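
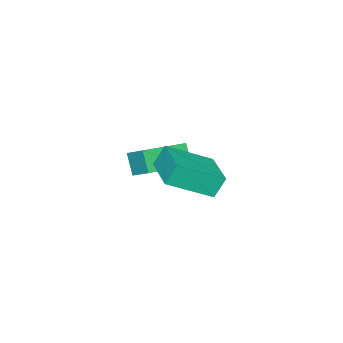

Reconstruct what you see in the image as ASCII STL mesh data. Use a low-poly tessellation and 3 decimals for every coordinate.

solid 
facet normal -0.649 -0.757 -0.075
outer loop
vertex 0.383 0.924 4.454
vertex -0.904 2.117 3.537
vertex 0.763 0.682 3.606
endloop
endfacet
facet normal 0.650 -0.602 0.463
outer loop
vertex 1.964 2.083 3.743
vertex 0.383 0.924 4.454
vertex 0.763 0.682 3.606
endloop
endfacet
facet normal -0.649 -0.757 -0.075
outer loop
vertex 0.763 0.682 3.606
vertex -0.904 2.117 3.537
vertex -0.524 1.875 2.689
endloop
endfacet
facet normal 0.395 -0.252 -0.883
outer loop
vertex -0.524 1.875 2.689
vertex 1.964 2.083 3.743
vertex 0.763 0.682 3.606
endloop
endfacet
facet normal -0.395 0.252 0.883
outer loop
vertex 0.383 0.924 4.454
vertex 0.297 3.518 3.674
vertex -0.904 2.117 3.537
endloop
endfacet
facet normal 0.650 -0.602 0.463
outer loop
vertex 1.584 2.325 4.591
vertex 0.383 0.924 4.454
vertex 1.964 2.083 3.743
endloop
endfacet
facet normal -0.395 0.252 0.883
outer loop
vertex 1.584 2.325 4.591
vertex 0.297 3.518 3.674
vertex 0.383 0.924 4.454
endloop
endfacet
facet normal -0.650 0.602 -0.463
outer loop
vertex -0.904 2.117 3.537
vertex 0.297 3.518 3.674
vertex -0.524 1.875 2.689
endloop
endfacet
facet normal 0.395 -0.252 -0.883
outer loop
vertex 0.677 3.276 2.826
vertex 1.964 2.083 3.743
vertex -0.524 1.875 2.689
endloop
endfacet
facet normal -0.650 0.602 -0.463
outer loop
vertex -0.524 1.875 2.689
vertex 0.297 3.518 3.674
vertex 0.677 3.276 2.826
endloop
endfacet
facet normal 0.649 0.757 0.075
outer loop
vertex 0.677 3.276 2.826
vertex 1.584 2.325 4.591
vertex 1.964 2.083 3.743
endloop
endfacet
facet normal 0.649 0.757 0.075
outer loop
vertex 0.297 3.518 3.674
vertex 1.584 2.325 4.591
vertex 0.677 3.276 2.826
endloop
endfacet
facet normal -0.301 -0.474 0.828
outer loop
vertex -1.766 -1.712 2.122
vertex -3.647 -1.04 1.824
vertex -1.998 -2.633 1.51
endloop
endfacet
facet normal 0.931 -0.333 0.148
outer loop
vertex -1.673 -2.12 0.616
vertex -1.766 -1.712 2.122
vertex -1.998 -2.633 1.51
endloop
endfacet
facet normal -0.301 -0.475 0.827
outer loop
vertex -1.998 -2.633 1.51
vertex -3.647 -1.04 1.824
vertex -3.879 -1.961 1.211
endloop
endfacet
facet normal -0.205 -0.815 -0.542
outer loop
vertex -3.879 -1.961 1.211
vertex -1.673 -2.12 0.616
vertex -1.998 -2.633 1.51
endloop
endfacet
facet normal 0.205 0.815 0.542
outer loop
vertex -1.766 -1.712 2.122
vertex -3.322 -0.527 0.93
vertex -3.647 -1.04 1.824
endloop
endfacet
facet normal 0.931 -0.333 0.148
outer loop
vertex -1.441 -1.199 1.229
vertex -1.766 -1.712 2.122
vertex -1.673 -2.12 0.616
endloop
endfacet
facet normal 0.205 0.815 0.543
outer loop
vertex -1.441 -1.199 1.229
vertex -3.322 -0.527 0.93
vertex -1.766 -1.712 2.122
endloop
endfacet
facet normal -0.931 0.333 -0.148
outer loop
vertex -3.647 -1.04 1.824
vertex -3.322 -0.527 0.93
vertex -3.879 -1.961 1.211
endloop
endfacet
facet normal -0.205 -0.815 -0.543
outer loop
vertex -3.554 -1.448 0.318
vertex -1.673 -2.12 0.616
vertex -3.879 -1.961 1.211
endloop
endfacet
facet normal -0.931 0.333 -0.148
outer loop
vertex -3.879 -1.961 1.211
vertex -3.322 -0.527 0.93
vertex -3.554 -1.448 0.318
endloop
endfacet
facet normal 0.301 0.475 -0.827
outer loop
vertex -3.554 -1.448 0.318
vertex -1.441 -1.199 1.229
vertex -1.673 -2.12 0.616
endloop
endfacet
facet normal 0.301 0.474 -0.827
outer loop
vertex -3.322 -0.527 0.93
vertex -1.441 -1.199 1.229
vertex -3.554 -1.448 0.318
endloop
endfacet

endsolid


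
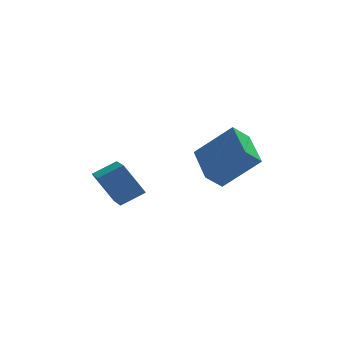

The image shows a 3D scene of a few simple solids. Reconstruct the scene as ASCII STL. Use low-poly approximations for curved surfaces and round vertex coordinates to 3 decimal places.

solid 
facet normal -0.713 0.160 -0.682
outer loop
vertex 0.35 0.065 -2.985
vertex 0.144 1.914 -2.336
vertex 1.071 0.384 -3.664
endloop
endfacet
facet normal 0.105 -0.938 -0.330
outer loop
vertex 2.576 0.046 -2.224
vertex 0.35 0.065 -2.985
vertex 1.071 0.384 -3.664
endloop
endfacet
facet normal -0.713 0.161 -0.683
outer loop
vertex 1.071 0.384 -3.664
vertex 0.144 1.914 -2.336
vertex 0.865 2.233 -3.014
endloop
endfacet
facet normal 0.693 0.307 -0.652
outer loop
vertex 0.865 2.233 -3.014
vertex 2.576 0.046 -2.224
vertex 1.071 0.384 -3.664
endloop
endfacet
facet normal -0.693 -0.306 0.653
outer loop
vertex 0.35 0.065 -2.985
vertex 1.649 1.576 -0.896
vertex 0.144 1.914 -2.336
endloop
endfacet
facet normal 0.105 -0.938 -0.330
outer loop
vertex 1.855 -0.273 -1.546
vertex 0.35 0.065 -2.985
vertex 2.576 0.046 -2.224
endloop
endfacet
facet normal -0.693 -0.307 0.653
outer loop
vertex 1.855 -0.273 -1.546
vertex 1.649 1.576 -0.896
vertex 0.35 0.065 -2.985
endloop
endfacet
facet normal -0.105 0.938 0.330
outer loop
vertex 0.144 1.914 -2.336
vertex 1.649 1.576 -0.896
vertex 0.865 2.233 -3.014
endloop
endfacet
facet normal 0.693 0.306 -0.653
outer loop
vertex 2.37 1.895 -1.575
vertex 2.576 0.046 -2.224
vertex 0.865 2.233 -3.014
endloop
endfacet
facet normal -0.105 0.938 0.330
outer loop
vertex 0.865 2.233 -3.014
vertex 1.649 1.576 -0.896
vertex 2.37 1.895 -1.575
endloop
endfacet
facet normal 0.713 -0.160 0.683
outer loop
vertex 2.37 1.895 -1.575
vertex 1.855 -0.273 -1.546
vertex 2.576 0.046 -2.224
endloop
endfacet
facet normal 0.713 -0.160 0.682
outer loop
vertex 1.649 1.576 -0.896
vertex 1.855 -0.273 -1.546
vertex 2.37 1.895 -1.575
endloop
endfacet
facet normal -0.860 -0.191 -0.473
outer loop
vertex -3.894 -0.526 -2.577
vertex -4.019 1.01 -2.971
vertex -3.067 -0.814 -3.963
endloop
endfacet
facet normal 0.079 -0.966 0.248
outer loop
vertex -2.061 -0.59 -3.409
vertex -3.894 -0.526 -2.577
vertex -3.067 -0.814 -3.963
endloop
endfacet
facet normal -0.860 -0.191 -0.473
outer loop
vertex -3.067 -0.814 -3.963
vertex -4.019 1.01 -2.971
vertex -3.192 0.722 -4.357
endloop
endfacet
facet normal 0.505 -0.176 -0.845
outer loop
vertex -3.192 0.722 -4.357
vertex -2.061 -0.59 -3.409
vertex -3.067 -0.814 -3.963
endloop
endfacet
facet normal -0.505 0.176 0.845
outer loop
vertex -3.894 -0.526 -2.577
vertex -3.013 1.234 -2.417
vertex -4.019 1.01 -2.971
endloop
endfacet
facet normal 0.079 -0.966 0.248
outer loop
vertex -2.888 -0.302 -2.023
vertex -3.894 -0.526 -2.577
vertex -2.061 -0.59 -3.409
endloop
endfacet
facet normal -0.505 0.176 0.845
outer loop
vertex -2.888 -0.302 -2.023
vertex -3.013 1.234 -2.417
vertex -3.894 -0.526 -2.577
endloop
endfacet
facet normal -0.079 0.966 -0.248
outer loop
vertex -4.019 1.01 -2.971
vertex -3.013 1.234 -2.417
vertex -3.192 0.722 -4.357
endloop
endfacet
facet normal 0.505 -0.176 -0.845
outer loop
vertex -2.186 0.946 -3.803
vertex -2.061 -0.59 -3.409
vertex -3.192 0.722 -4.357
endloop
endfacet
facet normal -0.079 0.966 -0.248
outer loop
vertex -3.192 0.722 -4.357
vertex -3.013 1.234 -2.417
vertex -2.186 0.946 -3.803
endloop
endfacet
facet normal 0.860 0.191 0.473
outer loop
vertex -2.186 0.946 -3.803
vertex -2.888 -0.302 -2.023
vertex -2.061 -0.59 -3.409
endloop
endfacet
facet normal 0.860 0.191 0.473
outer loop
vertex -3.013 1.234 -2.417
vertex -2.888 -0.302 -2.023
vertex -2.186 0.946 -3.803
endloop
endfacet

endsolid


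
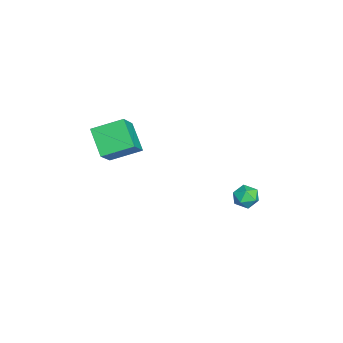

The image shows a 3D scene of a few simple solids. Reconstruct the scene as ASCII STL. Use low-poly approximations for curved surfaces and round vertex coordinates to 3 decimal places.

solid 
facet normal -0.762 0.415 0.498
outer loop
vertex -1.506 3.378 -1.07
vertex -1.332 3.017 -0.503
vertex -1.06 3.647 -0.612
endloop
endfacet
facet normal -0.514 0.858 -0.003
outer loop
vertex -1.506 3.378 -1.07
vertex -1.06 3.647 -0.612
vertex -0.942 3.715 -1.292
endloop
endfacet
facet normal -0.565 0.529 -0.633
outer loop
vertex -1.506 3.378 -1.07
vertex -0.942 3.715 -1.292
vertex -1.141 3.128 -1.605
endloop
endfacet
facet normal -0.845 -0.119 -0.521
outer loop
vertex -1.506 3.378 -1.07
vertex -1.141 3.128 -1.605
vertex -1.381 2.697 -1.117
endloop
endfacet
facet normal -0.966 -0.189 0.176
outer loop
vertex -1.506 3.378 -1.07
vertex -1.381 2.697 -1.117
vertex -1.332 3.017 -0.503
endloop
endfacet
facet normal 0.178 0.976 0.128
outer loop
vertex -0.942 3.715 -1.292
vertex -1.06 3.647 -0.612
vertex -0.419 3.563 -0.863
endloop
endfacet
facet normal -0.223 0.259 0.940
outer loop
vertex -1.06 3.647 -0.612
vertex -1.332 3.017 -0.503
vertex -0.659 3.132 -0.375
endloop
endfacet
facet normal -0.553 -0.720 0.419
outer loop
vertex -1.332 3.017 -0.503
vertex -1.381 2.697 -1.117
vertex -0.858 2.545 -0.688
endloop
endfacet
facet normal -0.358 -0.606 -0.711
outer loop
vertex -1.381 2.697 -1.117
vertex -1.141 3.128 -1.605
vertex -0.74 2.613 -1.368
endloop
endfacet
facet normal 0.094 0.444 -0.891
outer loop
vertex -1.141 3.128 -1.605
vertex -0.942 3.715 -1.292
vertex -0.468 3.243 -1.477
endloop
endfacet
facet normal 0.845 0.119 0.521
outer loop
vertex -0.294 2.882 -0.91
vertex -0.419 3.563 -0.863
vertex -0.659 3.132 -0.375
endloop
endfacet
facet normal 0.565 -0.529 0.633
outer loop
vertex -0.294 2.882 -0.91
vertex -0.659 3.132 -0.375
vertex -0.858 2.545 -0.688
endloop
endfacet
facet normal 0.514 -0.858 0.003
outer loop
vertex -0.294 2.882 -0.91
vertex -0.858 2.545 -0.688
vertex -0.74 2.613 -1.368
endloop
endfacet
facet normal 0.762 -0.415 -0.498
outer loop
vertex -0.294 2.882 -0.91
vertex -0.74 2.613 -1.368
vertex -0.468 3.243 -1.477
endloop
endfacet
facet normal 0.966 0.189 -0.176
outer loop
vertex -0.294 2.882 -0.91
vertex -0.468 3.243 -1.477
vertex -0.419 3.563 -0.863
endloop
endfacet
facet normal 0.358 0.606 0.711
outer loop
vertex -0.659 3.132 -0.375
vertex -0.419 3.563 -0.863
vertex -1.06 3.647 -0.612
endloop
endfacet
facet normal -0.094 -0.444 0.891
outer loop
vertex -0.858 2.545 -0.688
vertex -0.659 3.132 -0.375
vertex -1.332 3.017 -0.503
endloop
endfacet
facet normal -0.178 -0.976 -0.128
outer loop
vertex -0.74 2.613 -1.368
vertex -0.858 2.545 -0.688
vertex -1.381 2.697 -1.117
endloop
endfacet
facet normal 0.223 -0.259 -0.940
outer loop
vertex -0.468 3.243 -1.477
vertex -0.74 2.613 -1.368
vertex -1.141 3.128 -1.605
endloop
endfacet
facet normal 0.553 0.720 -0.419
outer loop
vertex -0.419 3.563 -0.863
vertex -0.468 3.243 -1.477
vertex -0.942 3.715 -1.292
endloop
endfacet
facet normal -0.707 -0.334 0.624
outer loop
vertex 0.658 -3.725 4.729
vertex 0.464 -2.271 5.287
vertex -0.526 -3.43 3.546
endloop
endfacet
facet normal 0.124 -0.926 -0.355
outer loop
vertex 0.576 -2.909 2.573
vertex 0.658 -3.725 4.729
vertex -0.526 -3.43 3.546
endloop
endfacet
facet normal -0.707 -0.334 0.624
outer loop
vertex -0.526 -3.43 3.546
vertex 0.464 -2.271 5.287
vertex -0.72 -1.975 4.104
endloop
endfacet
facet normal -0.697 0.174 -0.696
outer loop
vertex -0.72 -1.975 4.104
vertex 0.576 -2.909 2.573
vertex -0.526 -3.43 3.546
endloop
endfacet
facet normal 0.697 -0.174 0.696
outer loop
vertex 0.658 -3.725 4.729
vertex 1.566 -1.75 4.314
vertex 0.464 -2.271 5.287
endloop
endfacet
facet normal 0.123 -0.927 -0.355
outer loop
vertex 1.76 -3.205 3.756
vertex 0.658 -3.725 4.729
vertex 0.576 -2.909 2.573
endloop
endfacet
facet normal 0.697 -0.174 0.696
outer loop
vertex 1.76 -3.205 3.756
vertex 1.566 -1.75 4.314
vertex 0.658 -3.725 4.729
endloop
endfacet
facet normal -0.124 0.926 0.356
outer loop
vertex 0.464 -2.271 5.287
vertex 1.566 -1.75 4.314
vertex -0.72 -1.975 4.104
endloop
endfacet
facet normal -0.697 0.174 -0.696
outer loop
vertex 0.382 -1.455 3.131
vertex 0.576 -2.909 2.573
vertex -0.72 -1.975 4.104
endloop
endfacet
facet normal -0.124 0.927 0.355
outer loop
vertex -0.72 -1.975 4.104
vertex 1.566 -1.75 4.314
vertex 0.382 -1.455 3.131
endloop
endfacet
facet normal 0.707 0.334 -0.624
outer loop
vertex 0.382 -1.455 3.131
vertex 1.76 -3.205 3.756
vertex 0.576 -2.909 2.573
endloop
endfacet
facet normal 0.707 0.334 -0.624
outer loop
vertex 1.566 -1.75 4.314
vertex 1.76 -3.205 3.756
vertex 0.382 -1.455 3.131
endloop
endfacet

endsolid


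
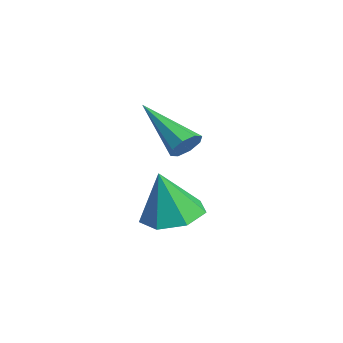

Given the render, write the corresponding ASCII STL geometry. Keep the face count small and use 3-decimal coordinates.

solid 
facet normal -0.054 0.250 -0.967
outer loop
vertex 2.761 -2.483 -2.379
vertex 1.969 -1.784 -2.154
vertex 3.035 -1.611 -2.169
endloop
endfacet
facet normal 0.874 -0.355 0.333
outer loop
vertex 2.761 -2.483 -2.379
vertex 3.035 -1.611 -2.169
vertex 2.071 -2.256 -0.326
endloop
endfacet
facet normal -0.054 0.250 -0.967
outer loop
vertex 3.035 -1.611 -2.169
vertex 1.969 -1.784 -2.154
vertex 2.506 -0.87 -1.948
endloop
endfacet
facet normal 0.757 0.382 0.530
outer loop
vertex 3.035 -1.611 -2.169
vertex 2.506 -0.87 -1.948
vertex 2.071 -2.256 -0.326
endloop
endfacet
facet normal -0.055 0.250 -0.967
outer loop
vertex 2.506 -0.87 -1.948
vertex 1.969 -1.784 -2.154
vertex 1.573 -0.817 -1.881
endloop
endfacet
facet normal 0.090 0.745 0.661
outer loop
vertex 2.506 -0.87 -1.948
vertex 1.573 -0.817 -1.881
vertex 2.071 -2.256 -0.326
endloop
endfacet
facet normal -0.055 0.250 -0.967
outer loop
vertex 1.573 -0.817 -1.881
vertex 1.969 -1.784 -2.154
vertex 0.938 -1.492 -2.02
endloop
endfacet
facet normal -0.627 0.461 0.628
outer loop
vertex 1.573 -0.817 -1.881
vertex 0.938 -1.492 -2.02
vertex 2.071 -2.256 -0.326
endloop
endfacet
facet normal -0.055 0.250 -0.967
outer loop
vertex 0.938 -1.492 -2.02
vertex 1.969 -1.784 -2.154
vertex 1.079 -2.387 -2.259
endloop
endfacet
facet normal -0.853 -0.256 0.455
outer loop
vertex 0.938 -1.492 -2.02
vertex 1.079 -2.387 -2.259
vertex 2.071 -2.256 -0.326
endloop
endfacet
facet normal -0.055 0.250 -0.967
outer loop
vertex 1.079 -2.387 -2.259
vertex 1.969 -1.784 -2.154
vertex 1.89 -2.828 -2.419
endloop
endfacet
facet normal -0.417 -0.867 0.273
outer loop
vertex 1.079 -2.387 -2.259
vertex 1.89 -2.828 -2.419
vertex 2.071 -2.256 -0.326
endloop
endfacet
facet normal -0.054 0.250 -0.967
outer loop
vertex 1.89 -2.828 -2.419
vertex 1.969 -1.784 -2.154
vertex 2.761 -2.483 -2.379
endloop
endfacet
facet normal 0.351 -0.911 0.219
outer loop
vertex 1.89 -2.828 -2.419
vertex 2.761 -2.483 -2.379
vertex 2.071 -2.256 -0.326
endloop
endfacet
facet normal 0.726 0.433 -0.534
outer loop
vertex 3.954 -1.618 1.936
vertex 3.7 -1.806 1.438
vertex 3.656 -1.322 1.771
endloop
endfacet
facet normal 0.010 0.494 0.869
outer loop
vertex 3.954 -1.618 1.936
vertex 3.656 -1.322 1.771
vertex 2.12 -2.754 2.602
endloop
endfacet
facet normal 0.725 0.434 -0.535
outer loop
vertex 3.656 -1.322 1.771
vertex 3.7 -1.806 1.438
vertex 3.383 -1.31 1.411
endloop
endfacet
facet normal -0.498 0.768 0.403
outer loop
vertex 3.656 -1.322 1.771
vertex 3.383 -1.31 1.411
vertex 2.12 -2.754 2.602
endloop
endfacet
facet normal 0.726 0.435 -0.533
outer loop
vertex 3.383 -1.31 1.411
vertex 3.7 -1.806 1.438
vertex 3.297 -1.588 1.067
endloop
endfacet
facet normal -0.818 0.530 -0.224
outer loop
vertex 3.383 -1.31 1.411
vertex 3.297 -1.588 1.067
vertex 2.12 -2.754 2.602
endloop
endfacet
facet normal 0.726 0.433 -0.535
outer loop
vertex 3.297 -1.588 1.067
vertex 3.7 -1.806 1.438
vertex 3.446 -1.995 0.94
endloop
endfacet
facet normal -0.762 -0.078 -0.643
outer loop
vertex 3.297 -1.588 1.067
vertex 3.446 -1.995 0.94
vertex 2.12 -2.754 2.602
endloop
endfacet
facet normal 0.724 0.435 -0.535
outer loop
vertex 3.446 -1.995 0.94
vertex 3.7 -1.806 1.438
vertex 3.745 -2.291 1.104
endloop
endfacet
facet normal -0.362 -0.704 -0.611
outer loop
vertex 3.446 -1.995 0.94
vertex 3.745 -2.291 1.104
vertex 2.12 -2.754 2.602
endloop
endfacet
facet normal 0.725 0.435 -0.534
outer loop
vertex 3.745 -2.291 1.104
vertex 3.7 -1.806 1.438
vertex 4.017 -2.303 1.464
endloop
endfacet
facet normal 0.147 -0.979 -0.143
outer loop
vertex 3.745 -2.291 1.104
vertex 4.017 -2.303 1.464
vertex 2.12 -2.754 2.602
endloop
endfacet
facet normal 0.725 0.434 -0.534
outer loop
vertex 4.017 -2.303 1.464
vertex 3.7 -1.806 1.438
vertex 4.104 -2.025 1.808
endloop
endfacet
facet normal 0.466 -0.742 0.482
outer loop
vertex 4.017 -2.303 1.464
vertex 4.104 -2.025 1.808
vertex 2.12 -2.754 2.602
endloop
endfacet
facet normal 0.725 0.435 -0.534
outer loop
vertex 4.104 -2.025 1.808
vertex 3.7 -1.806 1.438
vertex 3.954 -1.618 1.936
endloop
endfacet
facet normal 0.410 -0.133 0.902
outer loop
vertex 4.104 -2.025 1.808
vertex 3.954 -1.618 1.936
vertex 2.12 -2.754 2.602
endloop
endfacet

endsolid


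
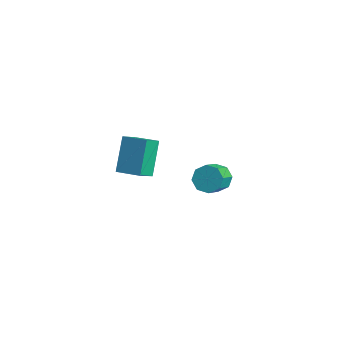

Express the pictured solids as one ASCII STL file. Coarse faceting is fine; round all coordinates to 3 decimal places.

solid 
facet normal -0.964 -0.106 -0.242
outer loop
vertex -3.425 -3.775 0.973
vertex -3.857 -2.616 2.183
vertex -3.331 -2.988 0.253
endloop
endfacet
facet normal 0.250 -0.670 -0.699
outer loop
vertex -2.203 -2.864 0.537
vertex -3.425 -3.775 0.973
vertex -3.331 -2.988 0.253
endloop
endfacet
facet normal -0.964 -0.107 -0.242
outer loop
vertex -3.331 -2.988 0.253
vertex -3.857 -2.616 2.183
vertex -3.763 -1.83 1.463
endloop
endfacet
facet normal 0.088 0.735 -0.672
outer loop
vertex -3.763 -1.83 1.463
vertex -2.203 -2.864 0.537
vertex -3.331 -2.988 0.253
endloop
endfacet
facet normal -0.088 -0.735 0.672
outer loop
vertex -3.425 -3.775 0.973
vertex -2.729 -2.492 2.467
vertex -3.857 -2.616 2.183
endloop
endfacet
facet normal 0.250 -0.670 -0.699
outer loop
vertex -2.297 -3.65 1.257
vertex -3.425 -3.775 0.973
vertex -2.203 -2.864 0.537
endloop
endfacet
facet normal -0.088 -0.735 0.672
outer loop
vertex -2.297 -3.65 1.257
vertex -2.729 -2.492 2.467
vertex -3.425 -3.775 0.973
endloop
endfacet
facet normal -0.250 0.670 0.699
outer loop
vertex -3.857 -2.616 2.183
vertex -2.729 -2.492 2.467
vertex -3.763 -1.83 1.463
endloop
endfacet
facet normal 0.088 0.735 -0.673
outer loop
vertex -2.635 -1.705 1.747
vertex -2.203 -2.864 0.537
vertex -3.763 -1.83 1.463
endloop
endfacet
facet normal -0.250 0.670 0.699
outer loop
vertex -3.763 -1.83 1.463
vertex -2.729 -2.492 2.467
vertex -2.635 -1.705 1.747
endloop
endfacet
facet normal 0.964 0.107 0.242
outer loop
vertex -2.635 -1.705 1.747
vertex -2.297 -3.65 1.257
vertex -2.203 -2.864 0.537
endloop
endfacet
facet normal 0.964 0.107 0.242
outer loop
vertex -2.729 -2.492 2.467
vertex -2.297 -3.65 1.257
vertex -2.635 -1.705 1.747
endloop
endfacet
facet normal -0.137 0.705 -0.696
outer loop
vertex -1.473 2.439 -4.098
vertex -2.105 2.142 -4.275
vertex -1.892 2.646 -3.806
endloop
endfacet
facet normal 0.635 0.601 0.485
outer loop
vertex -1.473 2.439 -4.098
vertex -1.892 2.646 -3.806
vertex -1.244 1.254 -2.929
endloop
endfacet
facet normal 0.635 0.601 0.485
outer loop
vertex -1.244 1.254 -2.929
vertex -1.892 2.646 -3.806
vertex -1.663 1.461 -2.637
endloop
endfacet
facet normal 0.137 -0.705 0.696
outer loop
vertex -1.244 1.254 -2.929
vertex -1.663 1.461 -2.637
vertex -1.875 0.958 -3.105
endloop
endfacet
facet normal -0.136 0.705 -0.696
outer loop
vertex -1.892 2.646 -3.806
vertex -2.105 2.142 -4.275
vertex -2.436 2.558 -3.789
endloop
endfacet
facet normal -0.089 0.691 0.718
outer loop
vertex -1.892 2.646 -3.806
vertex -2.436 2.558 -3.789
vertex -1.663 1.461 -2.637
endloop
endfacet
facet normal -0.089 0.691 0.718
outer loop
vertex -1.663 1.461 -2.637
vertex -2.436 2.558 -3.789
vertex -2.207 1.373 -2.62
endloop
endfacet
facet normal 0.136 -0.705 0.696
outer loop
vertex -1.663 1.461 -2.637
vertex -2.207 1.373 -2.62
vertex -1.875 0.958 -3.105
endloop
endfacet
facet normal -0.137 0.704 -0.696
outer loop
vertex -2.436 2.558 -3.789
vertex -2.105 2.142 -4.275
vertex -2.785 2.226 -4.056
endloop
endfacet
facet normal -0.761 0.375 0.529
outer loop
vertex -2.436 2.558 -3.789
vertex -2.785 2.226 -4.056
vertex -2.207 1.373 -2.62
endloop
endfacet
facet normal -0.761 0.375 0.529
outer loop
vertex -2.207 1.373 -2.62
vertex -2.785 2.226 -4.056
vertex -2.556 1.042 -2.887
endloop
endfacet
facet normal 0.136 -0.705 0.696
outer loop
vertex -2.207 1.373 -2.62
vertex -2.556 1.042 -2.887
vertex -1.875 0.958 -3.105
endloop
endfacet
facet normal -0.137 0.705 -0.696
outer loop
vertex -2.785 2.226 -4.056
vertex -2.105 2.142 -4.275
vertex -2.736 1.846 -4.451
endloop
endfacet
facet normal -0.987 -0.160 0.031
outer loop
vertex -2.785 2.226 -4.056
vertex -2.736 1.846 -4.451
vertex -2.556 1.042 -2.887
endloop
endfacet
facet normal -0.987 -0.160 0.032
outer loop
vertex -2.556 1.042 -2.887
vertex -2.736 1.846 -4.451
vertex -2.507 0.661 -3.282
endloop
endfacet
facet normal 0.136 -0.705 0.696
outer loop
vertex -2.556 1.042 -2.887
vertex -2.507 0.661 -3.282
vertex -1.875 0.958 -3.105
endloop
endfacet
facet normal -0.137 0.705 -0.696
outer loop
vertex -2.736 1.846 -4.451
vertex -2.105 2.142 -4.275
vertex -2.317 1.639 -4.743
endloop
endfacet
facet normal -0.635 -0.601 -0.485
outer loop
vertex -2.736 1.846 -4.451
vertex -2.317 1.639 -4.743
vertex -2.507 0.661 -3.282
endloop
endfacet
facet normal -0.635 -0.601 -0.485
outer loop
vertex -2.507 0.661 -3.282
vertex -2.317 1.639 -4.743
vertex -2.088 0.454 -3.574
endloop
endfacet
facet normal 0.137 -0.705 0.696
outer loop
vertex -2.507 0.661 -3.282
vertex -2.088 0.454 -3.574
vertex -1.875 0.958 -3.105
endloop
endfacet
facet normal -0.136 0.705 -0.696
outer loop
vertex -2.317 1.639 -4.743
vertex -2.105 2.142 -4.275
vertex -1.773 1.727 -4.76
endloop
endfacet
facet normal 0.089 -0.691 -0.718
outer loop
vertex -2.317 1.639 -4.743
vertex -1.773 1.727 -4.76
vertex -2.088 0.454 -3.574
endloop
endfacet
facet normal 0.089 -0.691 -0.718
outer loop
vertex -2.088 0.454 -3.574
vertex -1.773 1.727 -4.76
vertex -1.544 0.542 -3.591
endloop
endfacet
facet normal 0.136 -0.705 0.696
outer loop
vertex -2.088 0.454 -3.574
vertex -1.544 0.542 -3.591
vertex -1.875 0.958 -3.105
endloop
endfacet
facet normal -0.136 0.705 -0.696
outer loop
vertex -1.773 1.727 -4.76
vertex -2.105 2.142 -4.275
vertex -1.424 2.058 -4.493
endloop
endfacet
facet normal 0.761 -0.375 -0.529
outer loop
vertex -1.773 1.727 -4.76
vertex -1.424 2.058 -4.493
vertex -1.544 0.542 -3.591
endloop
endfacet
facet normal 0.761 -0.375 -0.529
outer loop
vertex -1.544 0.542 -3.591
vertex -1.424 2.058 -4.493
vertex -1.195 0.874 -3.324
endloop
endfacet
facet normal 0.137 -0.704 0.696
outer loop
vertex -1.544 0.542 -3.591
vertex -1.195 0.874 -3.324
vertex -1.875 0.958 -3.105
endloop
endfacet
facet normal -0.136 0.705 -0.696
outer loop
vertex -1.424 2.058 -4.493
vertex -2.105 2.142 -4.275
vertex -1.473 2.439 -4.098
endloop
endfacet
facet normal 0.987 0.160 -0.032
outer loop
vertex -1.424 2.058 -4.493
vertex -1.473 2.439 -4.098
vertex -1.195 0.874 -3.324
endloop
endfacet
facet normal 0.987 0.160 -0.031
outer loop
vertex -1.195 0.874 -3.324
vertex -1.473 2.439 -4.098
vertex -1.244 1.254 -2.929
endloop
endfacet
facet normal 0.137 -0.705 0.696
outer loop
vertex -1.195 0.874 -3.324
vertex -1.244 1.254 -2.929
vertex -1.875 0.958 -3.105
endloop
endfacet

endsolid


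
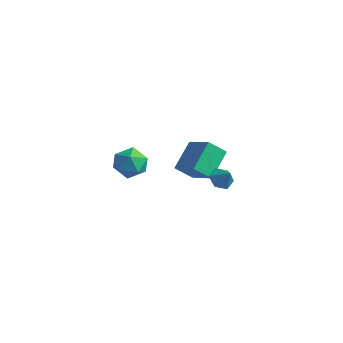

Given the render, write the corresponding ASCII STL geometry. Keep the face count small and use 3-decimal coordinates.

solid 
facet normal -0.505 -0.555 0.661
outer loop
vertex -0.498 2.993 -0.593
vertex -2.184 3.376 -1.558
vertex -0.207 1.343 -1.757
endloop
endfacet
facet normal 0.851 -0.194 0.487
outer loop
vertex 0.484 2.104 -2.662
vertex -0.498 2.993 -0.593
vertex -0.207 1.343 -1.757
endloop
endfacet
facet normal -0.505 -0.556 0.661
outer loop
vertex -0.207 1.343 -1.757
vertex -2.184 3.376 -1.558
vertex -1.893 1.727 -2.722
endloop
endfacet
facet normal 0.143 -0.809 -0.571
outer loop
vertex -1.893 1.727 -2.722
vertex 0.484 2.104 -2.662
vertex -0.207 1.343 -1.757
endloop
endfacet
facet normal -0.143 0.809 0.571
outer loop
vertex -0.498 2.993 -0.593
vertex -1.493 4.137 -2.463
vertex -2.184 3.376 -1.558
endloop
endfacet
facet normal 0.851 -0.194 0.487
outer loop
vertex 0.193 3.753 -1.498
vertex -0.498 2.993 -0.593
vertex 0.484 2.104 -2.662
endloop
endfacet
facet normal -0.142 0.809 0.571
outer loop
vertex 0.193 3.753 -1.498
vertex -1.493 4.137 -2.463
vertex -0.498 2.993 -0.593
endloop
endfacet
facet normal -0.851 0.194 -0.487
outer loop
vertex -2.184 3.376 -1.558
vertex -1.493 4.137 -2.463
vertex -1.893 1.727 -2.722
endloop
endfacet
facet normal 0.143 -0.809 -0.570
outer loop
vertex -1.202 2.487 -3.627
vertex 0.484 2.104 -2.662
vertex -1.893 1.727 -2.722
endloop
endfacet
facet normal -0.851 0.194 -0.487
outer loop
vertex -1.893 1.727 -2.722
vertex -1.493 4.137 -2.463
vertex -1.202 2.487 -3.627
endloop
endfacet
facet normal 0.504 0.556 -0.661
outer loop
vertex -1.202 2.487 -3.627
vertex 0.193 3.753 -1.498
vertex 0.484 2.104 -2.662
endloop
endfacet
facet normal 0.505 0.555 -0.661
outer loop
vertex -1.493 4.137 -2.463
vertex 0.193 3.753 -1.498
vertex -1.202 2.487 -3.627
endloop
endfacet
facet normal -0.646 0.059 -0.761
outer loop
vertex 2.046 1.486 -2.443
vertex 1.481 1.661 -1.95
vertex 1.903 2.222 -2.265
endloop
endfacet
facet normal 0.971 0.214 -0.104
outer loop
vertex 2.046 1.486 -2.443
vertex 1.903 2.222 -2.265
vertex 2.159 1.599 -1.15
endloop
endfacet
facet normal -0.646 0.059 -0.761
outer loop
vertex 1.903 2.222 -2.265
vertex 1.481 1.661 -1.95
vertex 1.338 2.396 -1.772
endloop
endfacet
facet normal 0.523 0.789 0.321
outer loop
vertex 1.903 2.222 -2.265
vertex 1.338 2.396 -1.772
vertex 2.159 1.599 -1.15
endloop
endfacet
facet normal -0.647 0.058 -0.760
outer loop
vertex 1.338 2.396 -1.772
vertex 1.481 1.661 -1.95
vertex 0.916 1.835 -1.456
endloop
endfacet
facet normal -0.101 0.545 0.832
outer loop
vertex 1.338 2.396 -1.772
vertex 0.916 1.835 -1.456
vertex 2.159 1.599 -1.15
endloop
endfacet
facet normal -0.647 0.058 -0.760
outer loop
vertex 0.916 1.835 -1.456
vertex 1.481 1.661 -1.95
vertex 1.059 1.099 -1.634
endloop
endfacet
facet normal -0.279 -0.277 0.920
outer loop
vertex 0.916 1.835 -1.456
vertex 1.059 1.099 -1.634
vertex 2.159 1.599 -1.15
endloop
endfacet
facet normal -0.646 0.057 -0.761
outer loop
vertex 1.059 1.099 -1.634
vertex 1.481 1.661 -1.95
vertex 1.624 0.925 -2.127
endloop
endfacet
facet normal 0.170 -0.852 0.495
outer loop
vertex 1.059 1.099 -1.634
vertex 1.624 0.925 -2.127
vertex 2.159 1.599 -1.15
endloop
endfacet
facet normal -0.646 0.057 -0.761
outer loop
vertex 1.624 0.925 -2.127
vertex 1.481 1.661 -1.95
vertex 2.046 1.486 -2.443
endloop
endfacet
facet normal 0.795 -0.607 -0.016
outer loop
vertex 1.624 0.925 -2.127
vertex 2.046 1.486 -2.443
vertex 2.159 1.599 -1.15
endloop
endfacet
facet normal -0.478 0.798 0.367
outer loop
vertex -0.208 -2.871 1.648
vertex -1.092 -3.45 1.754
vertex -0.393 -3.398 2.551
endloop
endfacet
facet normal 0.216 0.823 0.525
outer loop
vertex -0.208 -2.871 1.648
vertex -0.393 -3.398 2.551
vertex 0.583 -3.388 2.133
endloop
endfacet
facet normal 0.583 0.808 -0.089
outer loop
vertex -0.208 -2.871 1.648
vertex 0.583 -3.388 2.133
vertex 0.487 -3.435 1.076
endloop
endfacet
facet normal 0.113 0.773 -0.625
outer loop
vertex -0.208 -2.871 1.648
vertex 0.487 -3.435 1.076
vertex -0.548 -3.473 0.842
endloop
endfacet
facet normal -0.543 0.766 -0.343
outer loop
vertex -0.208 -2.871 1.648
vertex -0.548 -3.473 0.842
vertex -1.092 -3.45 1.754
endloop
endfacet
facet normal 0.381 0.236 0.894
outer loop
vertex 0.583 -3.388 2.133
vertex -0.393 -3.398 2.551
vertex 0.188 -4.287 2.538
endloop
endfacet
facet normal -0.744 0.194 0.640
outer loop
vertex -0.393 -3.398 2.551
vertex -1.092 -3.45 1.754
vertex -0.847 -4.325 2.304
endloop
endfacet
facet normal -0.848 0.143 -0.510
outer loop
vertex -1.092 -3.45 1.754
vertex -0.548 -3.473 0.842
vertex -0.943 -4.372 1.247
endloop
endfacet
facet normal 0.213 0.153 -0.965
outer loop
vertex -0.548 -3.473 0.842
vertex 0.487 -3.435 1.076
vertex 0.033 -4.362 0.829
endloop
endfacet
facet normal 0.973 0.211 -0.098
outer loop
vertex 0.487 -3.435 1.076
vertex 0.583 -3.388 2.133
vertex 0.732 -4.31 1.626
endloop
endfacet
facet normal -0.113 -0.773 0.625
outer loop
vertex -0.152 -4.889 1.732
vertex 0.188 -4.287 2.538
vertex -0.847 -4.325 2.304
endloop
endfacet
facet normal -0.583 -0.808 0.089
outer loop
vertex -0.152 -4.889 1.732
vertex -0.847 -4.325 2.304
vertex -0.943 -4.372 1.247
endloop
endfacet
facet normal -0.216 -0.823 -0.525
outer loop
vertex -0.152 -4.889 1.732
vertex -0.943 -4.372 1.247
vertex 0.033 -4.362 0.829
endloop
endfacet
facet normal 0.478 -0.798 -0.367
outer loop
vertex -0.152 -4.889 1.732
vertex 0.033 -4.362 0.829
vertex 0.732 -4.31 1.626
endloop
endfacet
facet normal 0.543 -0.766 0.343
outer loop
vertex -0.152 -4.889 1.732
vertex 0.732 -4.31 1.626
vertex 0.188 -4.287 2.538
endloop
endfacet
facet normal -0.213 -0.153 0.965
outer loop
vertex -0.847 -4.325 2.304
vertex 0.188 -4.287 2.538
vertex -0.393 -3.398 2.551
endloop
endfacet
facet normal -0.973 -0.211 0.098
outer loop
vertex -0.943 -4.372 1.247
vertex -0.847 -4.325 2.304
vertex -1.092 -3.45 1.754
endloop
endfacet
facet normal -0.381 -0.236 -0.894
outer loop
vertex 0.033 -4.362 0.829
vertex -0.943 -4.372 1.247
vertex -0.548 -3.473 0.842
endloop
endfacet
facet normal 0.744 -0.194 -0.640
outer loop
vertex 0.732 -4.31 1.626
vertex 0.033 -4.362 0.829
vertex 0.487 -3.435 1.076
endloop
endfacet
facet normal 0.848 -0.143 0.510
outer loop
vertex 0.188 -4.287 2.538
vertex 0.732 -4.31 1.626
vertex 0.583 -3.388 2.133
endloop
endfacet

endsolid


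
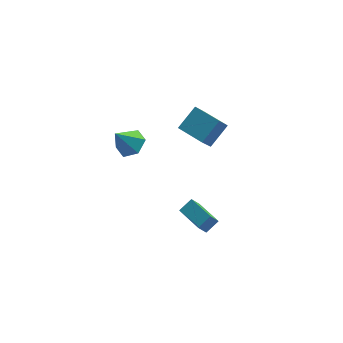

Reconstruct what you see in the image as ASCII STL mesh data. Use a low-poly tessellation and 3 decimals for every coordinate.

solid 
facet normal 0.527 0.208 -0.824
outer loop
vertex -1.955 3.707 -2.84
vertex -2.811 3.911 -3.336
vertex -2.327 4.646 -2.841
endloop
endfacet
facet normal 0.447 0.178 0.877
outer loop
vertex -1.955 3.707 -2.84
vertex -2.327 4.646 -2.841
vertex -3.729 3.549 -1.904
endloop
endfacet
facet normal 0.527 0.208 -0.824
outer loop
vertex -2.327 4.646 -2.841
vertex -2.811 3.911 -3.336
vertex -3.183 4.85 -3.337
endloop
endfacet
facet normal -0.179 0.761 0.623
outer loop
vertex -2.327 4.646 -2.841
vertex -3.183 4.85 -3.337
vertex -3.729 3.549 -1.904
endloop
endfacet
facet normal 0.528 0.208 -0.823
outer loop
vertex -3.183 4.85 -3.337
vertex -2.811 3.911 -3.336
vertex -3.666 4.115 -3.833
endloop
endfacet
facet normal -0.864 0.490 0.116
outer loop
vertex -3.183 4.85 -3.337
vertex -3.666 4.115 -3.833
vertex -3.729 3.549 -1.904
endloop
endfacet
facet normal 0.528 0.208 -0.823
outer loop
vertex -3.666 4.115 -3.833
vertex -2.811 3.911 -3.336
vertex -3.295 3.176 -3.832
endloop
endfacet
facet normal -0.921 -0.364 -0.137
outer loop
vertex -3.666 4.115 -3.833
vertex -3.295 3.176 -3.832
vertex -3.729 3.549 -1.904
endloop
endfacet
facet normal 0.527 0.209 -0.824
outer loop
vertex -3.295 3.176 -3.832
vertex -2.811 3.911 -3.336
vertex -2.439 2.972 -3.336
endloop
endfacet
facet normal -0.294 -0.949 0.117
outer loop
vertex -3.295 3.176 -3.832
vertex -2.439 2.972 -3.336
vertex -3.729 3.549 -1.904
endloop
endfacet
facet normal 0.527 0.209 -0.824
outer loop
vertex -2.439 2.972 -3.336
vertex -2.811 3.911 -3.336
vertex -1.955 3.707 -2.84
endloop
endfacet
facet normal 0.390 -0.678 0.624
outer loop
vertex -2.439 2.972 -3.336
vertex -1.955 3.707 -2.84
vertex -3.729 3.549 -1.904
endloop
endfacet
facet normal -0.475 -0.288 0.832
outer loop
vertex 1.006 -4.15 -1.964
vertex 0.108 -2.625 -1.949
vertex 0.302 -4.56 -2.508
endloop
endfacet
facet normal 0.508 -0.861 -0.008
outer loop
vertex 0.772 -4.275 -3.331
vertex 1.006 -4.15 -1.964
vertex 0.302 -4.56 -2.508
endloop
endfacet
facet normal -0.474 -0.288 0.832
outer loop
vertex 0.302 -4.56 -2.508
vertex 0.108 -2.625 -1.949
vertex -0.597 -3.035 -2.493
endloop
endfacet
facet normal -0.719 -0.418 -0.555
outer loop
vertex -0.597 -3.035 -2.493
vertex 0.772 -4.275 -3.331
vertex 0.302 -4.56 -2.508
endloop
endfacet
facet normal 0.719 0.418 0.555
outer loop
vertex 1.006 -4.15 -1.964
vertex 0.578 -2.34 -2.772
vertex 0.108 -2.625 -1.949
endloop
endfacet
facet normal 0.507 -0.862 -0.008
outer loop
vertex 1.477 -3.865 -2.787
vertex 1.006 -4.15 -1.964
vertex 0.772 -4.275 -3.331
endloop
endfacet
facet normal 0.718 0.418 0.556
outer loop
vertex 1.477 -3.865 -2.787
vertex 0.578 -2.34 -2.772
vertex 1.006 -4.15 -1.964
endloop
endfacet
facet normal -0.508 0.862 0.008
outer loop
vertex 0.108 -2.625 -1.949
vertex 0.578 -2.34 -2.772
vertex -0.597 -3.035 -2.493
endloop
endfacet
facet normal -0.719 -0.418 -0.556
outer loop
vertex -0.126 -2.75 -3.316
vertex 0.772 -4.275 -3.331
vertex -0.597 -3.035 -2.493
endloop
endfacet
facet normal -0.508 0.861 0.008
outer loop
vertex -0.597 -3.035 -2.493
vertex 0.578 -2.34 -2.772
vertex -0.126 -2.75 -3.316
endloop
endfacet
facet normal 0.475 0.288 -0.832
outer loop
vertex -0.126 -2.75 -3.316
vertex 1.477 -3.865 -2.787
vertex 0.772 -4.275 -3.331
endloop
endfacet
facet normal 0.475 0.288 -0.832
outer loop
vertex 0.578 -2.34 -2.772
vertex 1.477 -3.865 -2.787
vertex -0.126 -2.75 -3.316
endloop
endfacet
facet normal -0.700 0.705 0.110
outer loop
vertex -0.154 2.751 -0.851
vertex 0.903 3.641 0.173
vertex 0.423 3.521 -2.116
endloop
endfacet
facet normal -0.614 -0.518 -0.595
outer loop
vertex 1.677 2.259 -2.313
vertex -0.154 2.751 -0.851
vertex 0.423 3.521 -2.116
endloop
endfacet
facet normal -0.700 0.705 0.110
outer loop
vertex 0.423 3.521 -2.116
vertex 0.903 3.641 0.173
vertex 1.48 4.411 -1.093
endloop
endfacet
facet normal 0.363 0.485 -0.796
outer loop
vertex 1.48 4.411 -1.093
vertex 1.677 2.259 -2.313
vertex 0.423 3.521 -2.116
endloop
endfacet
facet normal -0.363 -0.485 0.796
outer loop
vertex -0.154 2.751 -0.851
vertex 2.157 2.379 -0.024
vertex 0.903 3.641 0.173
endloop
endfacet
facet normal -0.614 -0.518 -0.595
outer loop
vertex 1.1 1.489 -1.047
vertex -0.154 2.751 -0.851
vertex 1.677 2.259 -2.313
endloop
endfacet
facet normal -0.363 -0.484 0.796
outer loop
vertex 1.1 1.489 -1.047
vertex 2.157 2.379 -0.024
vertex -0.154 2.751 -0.851
endloop
endfacet
facet normal 0.615 0.518 0.595
outer loop
vertex 0.903 3.641 0.173
vertex 2.157 2.379 -0.024
vertex 1.48 4.411 -1.093
endloop
endfacet
facet normal 0.363 0.484 -0.796
outer loop
vertex 2.734 3.149 -1.289
vertex 1.677 2.259 -2.313
vertex 1.48 4.411 -1.093
endloop
endfacet
facet normal 0.614 0.518 0.595
outer loop
vertex 1.48 4.411 -1.093
vertex 2.157 2.379 -0.024
vertex 2.734 3.149 -1.289
endloop
endfacet
facet normal 0.700 -0.705 -0.110
outer loop
vertex 2.734 3.149 -1.289
vertex 1.1 1.489 -1.047
vertex 1.677 2.259 -2.313
endloop
endfacet
facet normal 0.700 -0.705 -0.110
outer loop
vertex 2.157 2.379 -0.024
vertex 1.1 1.489 -1.047
vertex 2.734 3.149 -1.289
endloop
endfacet

endsolid


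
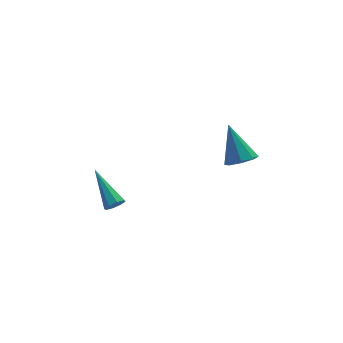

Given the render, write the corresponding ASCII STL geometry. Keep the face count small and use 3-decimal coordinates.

solid 
facet normal 0.113 -0.865 -0.490
outer loop
vertex -3.309 -0.309 -4.093
vertex -3.658 -0.519 -3.803
vertex -3.661 -0.273 -4.238
endloop
endfacet
facet normal 0.339 0.675 -0.656
outer loop
vertex -3.309 -0.309 -4.093
vertex -3.661 -0.273 -4.238
vertex -3.882 1.219 -2.817
endloop
endfacet
facet normal 0.110 -0.865 -0.490
outer loop
vertex -3.661 -0.273 -4.238
vertex -3.658 -0.519 -3.803
vertex -4.012 -0.38 -4.128
endloop
endfacet
facet normal -0.400 0.600 -0.693
outer loop
vertex -3.661 -0.273 -4.238
vertex -4.012 -0.38 -4.128
vertex -3.882 1.219 -2.817
endloop
endfacet
facet normal 0.111 -0.865 -0.490
outer loop
vertex -4.012 -0.38 -4.128
vertex -3.658 -0.519 -3.803
vertex -4.155 -0.569 -3.827
endloop
endfacet
facet normal -0.923 0.287 -0.258
outer loop
vertex -4.012 -0.38 -4.128
vertex -4.155 -0.569 -3.827
vertex -3.882 1.219 -2.817
endloop
endfacet
facet normal 0.111 -0.865 -0.490
outer loop
vertex -4.155 -0.569 -3.827
vertex -3.658 -0.519 -3.803
vertex -4.008 -0.728 -3.513
endloop
endfacet
facet normal -0.918 -0.080 0.389
outer loop
vertex -4.155 -0.569 -3.827
vertex -4.008 -0.728 -3.513
vertex -3.882 1.219 -2.817
endloop
endfacet
facet normal 0.111 -0.865 -0.490
outer loop
vertex -4.008 -0.728 -3.513
vertex -3.658 -0.519 -3.803
vertex -3.655 -0.765 -3.368
endloop
endfacet
facet normal -0.390 -0.288 0.875
outer loop
vertex -4.008 -0.728 -3.513
vertex -3.655 -0.765 -3.368
vertex -3.882 1.219 -2.817
endloop
endfacet
facet normal 0.112 -0.865 -0.490
outer loop
vertex -3.655 -0.765 -3.368
vertex -3.658 -0.519 -3.803
vertex -3.305 -0.658 -3.477
endloop
endfacet
facet normal 0.349 -0.213 0.912
outer loop
vertex -3.655 -0.765 -3.368
vertex -3.305 -0.658 -3.477
vertex -3.882 1.219 -2.817
endloop
endfacet
facet normal 0.112 -0.865 -0.490
outer loop
vertex -3.305 -0.658 -3.477
vertex -3.658 -0.519 -3.803
vertex -3.161 -0.469 -3.778
endloop
endfacet
facet normal 0.872 0.099 0.480
outer loop
vertex -3.305 -0.658 -3.477
vertex -3.161 -0.469 -3.778
vertex -3.882 1.219 -2.817
endloop
endfacet
facet normal 0.112 -0.864 -0.491
outer loop
vertex -3.161 -0.469 -3.778
vertex -3.658 -0.519 -3.803
vertex -3.309 -0.309 -4.093
endloop
endfacet
facet normal 0.868 0.467 -0.170
outer loop
vertex -3.161 -0.469 -3.778
vertex -3.309 -0.309 -4.093
vertex -3.882 1.219 -2.817
endloop
endfacet
facet normal 0.049 -0.625 -0.779
outer loop
vertex 2.986 -0.033 -3.321
vertex 2.287 -0.306 -3.146
vertex 2.554 0.266 -3.588
endloop
endfacet
facet normal 0.620 0.772 -0.138
outer loop
vertex 2.986 -0.033 -3.321
vertex 2.554 0.266 -3.588
vertex 2.193 0.906 -1.634
endloop
endfacet
facet normal 0.049 -0.625 -0.779
outer loop
vertex 2.554 0.266 -3.588
vertex 2.287 -0.306 -3.146
vertex 1.966 0.23 -3.596
endloop
endfacet
facet normal -0.054 0.946 -0.320
outer loop
vertex 2.554 0.266 -3.588
vertex 1.966 0.23 -3.596
vertex 2.193 0.906 -1.634
endloop
endfacet
facet normal 0.048 -0.625 -0.779
outer loop
vertex 1.966 0.23 -3.596
vertex 2.287 -0.306 -3.146
vertex 1.566 -0.12 -3.34
endloop
endfacet
facet normal -0.705 0.691 -0.157
outer loop
vertex 1.966 0.23 -3.596
vertex 1.566 -0.12 -3.34
vertex 2.193 0.906 -1.634
endloop
endfacet
facet normal 0.048 -0.625 -0.779
outer loop
vertex 1.566 -0.12 -3.34
vertex 2.287 -0.306 -3.146
vertex 1.589 -0.578 -2.971
endloop
endfacet
facet normal -0.954 0.158 0.256
outer loop
vertex 1.566 -0.12 -3.34
vertex 1.589 -0.578 -2.971
vertex 2.193 0.906 -1.634
endloop
endfacet
facet normal 0.048 -0.625 -0.779
outer loop
vertex 1.589 -0.578 -2.971
vertex 2.287 -0.306 -3.146
vertex 2.021 -0.878 -2.704
endloop
endfacet
facet normal -0.654 -0.342 0.675
outer loop
vertex 1.589 -0.578 -2.971
vertex 2.021 -0.878 -2.704
vertex 2.193 0.906 -1.634
endloop
endfacet
facet normal 0.049 -0.625 -0.779
outer loop
vertex 2.021 -0.878 -2.704
vertex 2.287 -0.306 -3.146
vertex 2.609 -0.842 -2.696
endloop
endfacet
facet normal 0.020 -0.516 0.857
outer loop
vertex 2.021 -0.878 -2.704
vertex 2.609 -0.842 -2.696
vertex 2.193 0.906 -1.634
endloop
endfacet
facet normal 0.048 -0.625 -0.779
outer loop
vertex 2.609 -0.842 -2.696
vertex 2.287 -0.306 -3.146
vertex 3.009 -0.492 -2.952
endloop
endfacet
facet normal 0.672 -0.261 0.693
outer loop
vertex 2.609 -0.842 -2.696
vertex 3.009 -0.492 -2.952
vertex 2.193 0.906 -1.634
endloop
endfacet
facet normal 0.049 -0.624 -0.780
outer loop
vertex 3.009 -0.492 -2.952
vertex 2.287 -0.306 -3.146
vertex 2.986 -0.033 -3.321
endloop
endfacet
facet normal 0.920 0.272 0.281
outer loop
vertex 3.009 -0.492 -2.952
vertex 2.986 -0.033 -3.321
vertex 2.193 0.906 -1.634
endloop
endfacet

endsolid


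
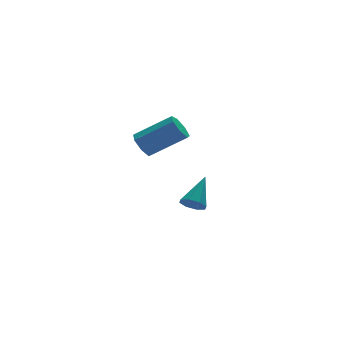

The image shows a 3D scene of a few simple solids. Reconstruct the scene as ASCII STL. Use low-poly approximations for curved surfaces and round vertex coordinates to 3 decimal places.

solid 
facet normal -0.567 -0.500 -0.654
outer loop
vertex 0.98 0.58 -4.93
vertex 0.619 0.258 -4.371
vertex 0.527 0.878 -4.765
endloop
endfacet
facet normal 0.368 0.811 -0.455
outer loop
vertex 0.98 0.58 -4.93
vertex 0.527 0.878 -4.765
vertex 1.781 1.282 -3.029
endloop
endfacet
facet normal -0.567 -0.500 -0.655
outer loop
vertex 0.527 0.878 -4.765
vertex 0.619 0.258 -4.371
vertex 0.128 0.812 -4.369
endloop
endfacet
facet normal -0.224 0.972 -0.064
outer loop
vertex 0.527 0.878 -4.765
vertex 0.128 0.812 -4.369
vertex 1.781 1.282 -3.029
endloop
endfacet
facet normal -0.566 -0.500 -0.655
outer loop
vertex 0.128 0.812 -4.369
vertex 0.619 0.258 -4.371
vertex 0.016 0.421 -3.974
endloop
endfacet
facet normal -0.579 0.655 0.485
outer loop
vertex 0.128 0.812 -4.369
vertex 0.016 0.421 -3.974
vertex 1.781 1.282 -3.029
endloop
endfacet
facet normal -0.567 -0.499 -0.655
outer loop
vertex 0.016 0.421 -3.974
vertex 0.619 0.258 -4.371
vertex 0.257 -0.065 -3.812
endloop
endfacet
facet normal -0.489 0.048 0.871
outer loop
vertex 0.016 0.421 -3.974
vertex 0.257 -0.065 -3.812
vertex 1.781 1.282 -3.029
endloop
endfacet
facet normal -0.566 -0.500 -0.655
outer loop
vertex 0.257 -0.065 -3.812
vertex 0.619 0.258 -4.371
vertex 0.71 -0.362 -3.977
endloop
endfacet
facet normal -0.008 -0.495 0.869
outer loop
vertex 0.257 -0.065 -3.812
vertex 0.71 -0.362 -3.977
vertex 1.781 1.282 -3.029
endloop
endfacet
facet normal -0.566 -0.500 -0.655
outer loop
vertex 0.71 -0.362 -3.977
vertex 0.619 0.258 -4.371
vertex 1.11 -0.296 -4.373
endloop
endfacet
facet normal 0.583 -0.656 0.479
outer loop
vertex 0.71 -0.362 -3.977
vertex 1.11 -0.296 -4.373
vertex 1.781 1.282 -3.029
endloop
endfacet
facet normal -0.567 -0.501 -0.654
outer loop
vertex 1.11 -0.296 -4.373
vertex 0.619 0.258 -4.371
vertex 1.221 0.094 -4.768
endloop
endfacet
facet normal 0.938 -0.339 -0.071
outer loop
vertex 1.11 -0.296 -4.373
vertex 1.221 0.094 -4.768
vertex 1.781 1.282 -3.029
endloop
endfacet
facet normal -0.568 -0.500 -0.654
outer loop
vertex 1.221 0.094 -4.768
vertex 0.619 0.258 -4.371
vertex 0.98 0.58 -4.93
endloop
endfacet
facet normal 0.848 0.268 -0.457
outer loop
vertex 1.221 0.094 -4.768
vertex 0.98 0.58 -4.93
vertex 1.781 1.282 -3.029
endloop
endfacet
facet normal -0.762 0.335 -0.555
outer loop
vertex -2.772 -2.392 0.761
vertex -3.213 -2.333 1.402
vertex -2.745 -1.797 1.083
endloop
endfacet
facet normal 0.648 0.340 -0.682
outer loop
vertex -2.772 -2.392 0.761
vertex -2.745 -1.797 1.083
vertex -1.105 -3.126 1.978
endloop
endfacet
facet normal 0.648 0.340 -0.682
outer loop
vertex -1.105 -3.126 1.978
vertex -2.745 -1.797 1.083
vertex -1.078 -2.531 2.3
endloop
endfacet
facet normal 0.760 -0.335 0.556
outer loop
vertex -1.105 -3.126 1.978
vertex -1.078 -2.531 2.3
vertex -1.547 -3.067 2.618
endloop
endfacet
facet normal -0.761 0.334 -0.556
outer loop
vertex -2.745 -1.797 1.083
vertex -3.213 -2.333 1.402
vertex -3.071 -1.606 1.644
endloop
endfacet
facet normal 0.435 0.899 -0.053
outer loop
vertex -2.745 -1.797 1.083
vertex -3.071 -1.606 1.644
vertex -1.078 -2.531 2.3
endloop
endfacet
facet normal 0.435 0.899 -0.055
outer loop
vertex -1.078 -2.531 2.3
vertex -3.071 -1.606 1.644
vertex -1.404 -2.339 2.861
endloop
endfacet
facet normal 0.760 -0.335 0.556
outer loop
vertex -1.078 -2.531 2.3
vertex -1.404 -2.339 2.861
vertex -1.547 -3.067 2.618
endloop
endfacet
facet normal -0.761 0.334 -0.556
outer loop
vertex -3.071 -1.606 1.644
vertex -3.213 -2.333 1.402
vertex -3.504 -1.962 2.023
endloop
endfacet
facet normal -0.105 0.782 0.615
outer loop
vertex -3.071 -1.606 1.644
vertex -3.504 -1.962 2.023
vertex -1.404 -2.339 2.861
endloop
endfacet
facet normal -0.105 0.782 0.615
outer loop
vertex -1.404 -2.339 2.861
vertex -3.504 -1.962 2.023
vertex -1.837 -2.695 3.24
endloop
endfacet
facet normal 0.761 -0.335 0.555
outer loop
vertex -1.404 -2.339 2.861
vertex -1.837 -2.695 3.24
vertex -1.547 -3.067 2.618
endloop
endfacet
facet normal -0.761 0.334 -0.556
outer loop
vertex -3.504 -1.962 2.023
vertex -3.213 -2.333 1.402
vertex -3.718 -2.598 1.934
endloop
endfacet
facet normal -0.566 0.076 0.821
outer loop
vertex -3.504 -1.962 2.023
vertex -3.718 -2.598 1.934
vertex -1.837 -2.695 3.24
endloop
endfacet
facet normal -0.566 0.076 0.821
outer loop
vertex -1.837 -2.695 3.24
vertex -3.718 -2.598 1.934
vertex -2.052 -3.331 3.151
endloop
endfacet
facet normal 0.761 -0.335 0.555
outer loop
vertex -1.837 -2.695 3.24
vertex -2.052 -3.331 3.151
vertex -1.547 -3.067 2.618
endloop
endfacet
facet normal -0.761 0.335 -0.555
outer loop
vertex -3.718 -2.598 1.934
vertex -3.213 -2.333 1.402
vertex -3.553 -3.035 1.444
endloop
endfacet
facet normal -0.601 -0.686 0.410
outer loop
vertex -3.718 -2.598 1.934
vertex -3.553 -3.035 1.444
vertex -2.052 -3.331 3.151
endloop
endfacet
facet normal -0.601 -0.687 0.409
outer loop
vertex -2.052 -3.331 3.151
vertex -3.553 -3.035 1.444
vertex -1.886 -3.768 2.661
endloop
endfacet
facet normal 0.761 -0.334 0.556
outer loop
vertex -2.052 -3.331 3.151
vertex -1.886 -3.768 2.661
vertex -1.547 -3.067 2.618
endloop
endfacet
facet normal -0.761 0.335 -0.556
outer loop
vertex -3.553 -3.035 1.444
vertex -3.213 -2.333 1.402
vertex -3.131 -2.943 0.922
endloop
endfacet
facet normal -0.182 -0.932 -0.312
outer loop
vertex -3.553 -3.035 1.444
vertex -3.131 -2.943 0.922
vertex -1.886 -3.768 2.661
endloop
endfacet
facet normal -0.183 -0.932 -0.312
outer loop
vertex -1.886 -3.768 2.661
vertex -3.131 -2.943 0.922
vertex -1.465 -3.676 2.139
endloop
endfacet
facet normal 0.762 -0.334 0.555
outer loop
vertex -1.886 -3.768 2.661
vertex -1.465 -3.676 2.139
vertex -1.547 -3.067 2.618
endloop
endfacet
facet normal -0.762 0.334 -0.555
outer loop
vertex -3.131 -2.943 0.922
vertex -3.213 -2.333 1.402
vertex -2.772 -2.392 0.761
endloop
endfacet
facet normal 0.373 -0.476 -0.797
outer loop
vertex -3.131 -2.943 0.922
vertex -2.772 -2.392 0.761
vertex -1.465 -3.676 2.139
endloop
endfacet
facet normal 0.372 -0.477 -0.797
outer loop
vertex -1.465 -3.676 2.139
vertex -2.772 -2.392 0.761
vertex -1.105 -3.126 1.978
endloop
endfacet
facet normal 0.761 -0.335 0.556
outer loop
vertex -1.465 -3.676 2.139
vertex -1.105 -3.126 1.978
vertex -1.547 -3.067 2.618
endloop
endfacet

endsolid


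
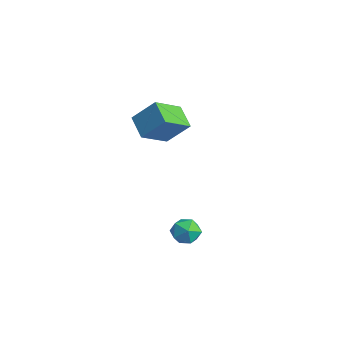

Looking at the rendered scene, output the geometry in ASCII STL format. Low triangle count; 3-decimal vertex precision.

solid 
facet normal 0.152 0.864 0.480
outer loop
vertex 3.649 2.422 -2.129
vertex 3.979 1.942 -1.37
vertex 4.582 2.219 -2.06
endloop
endfacet
facet normal 0.223 0.949 -0.224
outer loop
vertex 3.649 2.422 -2.129
vertex 4.582 2.219 -2.06
vertex 4.133 2.126 -2.899
endloop
endfacet
facet normal -0.389 0.751 -0.533
outer loop
vertex 3.649 2.422 -2.129
vertex 4.133 2.126 -2.899
vertex 3.253 1.791 -2.729
endloop
endfacet
facet normal -0.839 0.544 -0.019
outer loop
vertex 3.649 2.422 -2.129
vertex 3.253 1.791 -2.729
vertex 3.158 1.678 -1.784
endloop
endfacet
facet normal -0.504 0.614 0.607
outer loop
vertex 3.649 2.422 -2.129
vertex 3.158 1.678 -1.784
vertex 3.979 1.942 -1.37
endloop
endfacet
facet normal 0.736 0.506 -0.450
outer loop
vertex 4.133 2.126 -2.899
vertex 4.582 2.219 -2.06
vertex 4.762 1.462 -2.616
endloop
endfacet
facet normal 0.621 0.370 0.691
outer loop
vertex 4.582 2.219 -2.06
vertex 3.979 1.942 -1.37
vertex 4.667 1.349 -1.671
endloop
endfacet
facet normal -0.441 -0.035 0.897
outer loop
vertex 3.979 1.942 -1.37
vertex 3.158 1.678 -1.784
vertex 3.787 1.014 -1.501
endloop
endfacet
facet normal -0.982 -0.148 -0.116
outer loop
vertex 3.158 1.678 -1.784
vertex 3.253 1.791 -2.729
vertex 3.338 0.921 -2.34
endloop
endfacet
facet normal -0.254 0.187 -0.949
outer loop
vertex 3.253 1.791 -2.729
vertex 4.133 2.126 -2.899
vertex 3.941 1.198 -3.03
endloop
endfacet
facet normal 0.839 -0.544 0.019
outer loop
vertex 4.271 0.718 -2.271
vertex 4.762 1.462 -2.616
vertex 4.667 1.349 -1.671
endloop
endfacet
facet normal 0.389 -0.751 0.533
outer loop
vertex 4.271 0.718 -2.271
vertex 4.667 1.349 -1.671
vertex 3.787 1.014 -1.501
endloop
endfacet
facet normal -0.223 -0.949 0.224
outer loop
vertex 4.271 0.718 -2.271
vertex 3.787 1.014 -1.501
vertex 3.338 0.921 -2.34
endloop
endfacet
facet normal -0.152 -0.864 -0.480
outer loop
vertex 4.271 0.718 -2.271
vertex 3.338 0.921 -2.34
vertex 3.941 1.198 -3.03
endloop
endfacet
facet normal 0.504 -0.614 -0.607
outer loop
vertex 4.271 0.718 -2.271
vertex 3.941 1.198 -3.03
vertex 4.762 1.462 -2.616
endloop
endfacet
facet normal 0.982 0.148 0.116
outer loop
vertex 4.667 1.349 -1.671
vertex 4.762 1.462 -2.616
vertex 4.582 2.219 -2.06
endloop
endfacet
facet normal 0.254 -0.187 0.949
outer loop
vertex 3.787 1.014 -1.501
vertex 4.667 1.349 -1.671
vertex 3.979 1.942 -1.37
endloop
endfacet
facet normal -0.736 -0.506 0.450
outer loop
vertex 3.338 0.921 -2.34
vertex 3.787 1.014 -1.501
vertex 3.158 1.678 -1.784
endloop
endfacet
facet normal -0.621 -0.370 -0.691
outer loop
vertex 3.941 1.198 -3.03
vertex 3.338 0.921 -2.34
vertex 3.253 1.791 -2.729
endloop
endfacet
facet normal 0.441 0.035 -0.897
outer loop
vertex 4.762 1.462 -2.616
vertex 3.941 1.198 -3.03
vertex 4.133 2.126 -2.899
endloop
endfacet
facet normal -0.881 0.053 0.469
outer loop
vertex -3.108 3.152 3.617
vertex -3.587 4.958 2.513
vertex -3.927 2.07 2.202
endloop
endfacet
facet normal 0.221 -0.832 0.509
outer loop
vertex -2.473 1.982 1.427
vertex -3.108 3.152 3.617
vertex -3.927 2.07 2.202
endloop
endfacet
facet normal -0.881 0.053 0.470
outer loop
vertex -3.927 2.07 2.202
vertex -3.587 4.958 2.513
vertex -4.406 3.875 1.099
endloop
endfacet
facet normal -0.418 -0.552 -0.722
outer loop
vertex -4.406 3.875 1.099
vertex -2.473 1.982 1.427
vertex -3.927 2.07 2.202
endloop
endfacet
facet normal 0.418 0.552 0.722
outer loop
vertex -3.108 3.152 3.617
vertex -2.133 4.87 1.738
vertex -3.587 4.958 2.513
endloop
endfacet
facet normal 0.222 -0.832 0.509
outer loop
vertex -1.654 3.065 2.841
vertex -3.108 3.152 3.617
vertex -2.473 1.982 1.427
endloop
endfacet
facet normal 0.418 0.552 0.722
outer loop
vertex -1.654 3.065 2.841
vertex -2.133 4.87 1.738
vertex -3.108 3.152 3.617
endloop
endfacet
facet normal -0.221 0.832 -0.509
outer loop
vertex -3.587 4.958 2.513
vertex -2.133 4.87 1.738
vertex -4.406 3.875 1.099
endloop
endfacet
facet normal -0.418 -0.552 -0.722
outer loop
vertex -2.952 3.788 0.323
vertex -2.473 1.982 1.427
vertex -4.406 3.875 1.099
endloop
endfacet
facet normal -0.221 0.832 -0.508
outer loop
vertex -4.406 3.875 1.099
vertex -2.133 4.87 1.738
vertex -2.952 3.788 0.323
endloop
endfacet
facet normal 0.881 -0.053 -0.470
outer loop
vertex -2.952 3.788 0.323
vertex -1.654 3.065 2.841
vertex -2.473 1.982 1.427
endloop
endfacet
facet normal 0.881 -0.053 -0.470
outer loop
vertex -2.133 4.87 1.738
vertex -1.654 3.065 2.841
vertex -2.952 3.788 0.323
endloop
endfacet

endsolid


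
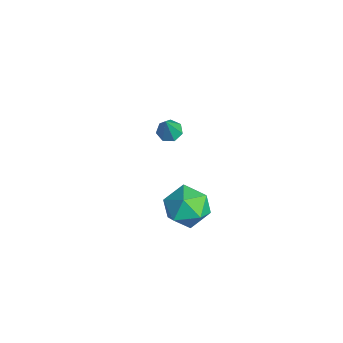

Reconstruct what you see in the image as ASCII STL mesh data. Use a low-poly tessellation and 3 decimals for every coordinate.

solid 
facet normal -0.276 -0.439 0.855
outer loop
vertex 0.744 -1.258 -1.92
vertex 1.047 -2.239 -2.326
vertex 1.776 -1.621 -1.773
endloop
endfacet
facet normal -0.057 0.231 0.971
outer loop
vertex 0.744 -1.258 -1.92
vertex 1.776 -1.621 -1.773
vertex 1.595 -0.564 -2.035
endloop
endfacet
facet normal -0.465 0.667 0.582
outer loop
vertex 0.744 -1.258 -1.92
vertex 1.595 -0.564 -2.035
vertex 0.754 -0.528 -2.749
endloop
endfacet
facet normal -0.937 0.267 0.224
outer loop
vertex 0.744 -1.258 -1.92
vertex 0.754 -0.528 -2.749
vertex 0.416 -1.564 -2.929
endloop
endfacet
facet normal -0.820 -0.416 0.393
outer loop
vertex 0.744 -1.258 -1.92
vertex 0.416 -1.564 -2.929
vertex 1.047 -2.239 -2.326
endloop
endfacet
facet normal 0.614 0.287 0.735
outer loop
vertex 1.595 -0.564 -2.035
vertex 1.776 -1.621 -1.773
vertex 2.424 -1.116 -2.511
endloop
endfacet
facet normal 0.259 -0.796 0.548
outer loop
vertex 1.776 -1.621 -1.773
vertex 1.047 -2.239 -2.326
vertex 2.086 -2.152 -2.691
endloop
endfacet
facet normal -0.620 -0.759 -0.200
outer loop
vertex 1.047 -2.239 -2.326
vertex 0.416 -1.564 -2.929
vertex 1.245 -2.116 -3.405
endloop
endfacet
facet normal -0.810 0.346 -0.474
outer loop
vertex 0.416 -1.564 -2.929
vertex 0.754 -0.528 -2.749
vertex 1.064 -1.059 -3.667
endloop
endfacet
facet normal -0.046 0.993 0.105
outer loop
vertex 0.754 -0.528 -2.749
vertex 1.595 -0.564 -2.035
vertex 1.793 -0.441 -3.114
endloop
endfacet
facet normal 0.937 -0.267 -0.224
outer loop
vertex 2.096 -1.422 -3.52
vertex 2.424 -1.116 -2.511
vertex 2.086 -2.152 -2.691
endloop
endfacet
facet normal 0.465 -0.667 -0.582
outer loop
vertex 2.096 -1.422 -3.52
vertex 2.086 -2.152 -2.691
vertex 1.245 -2.116 -3.405
endloop
endfacet
facet normal 0.057 -0.231 -0.971
outer loop
vertex 2.096 -1.422 -3.52
vertex 1.245 -2.116 -3.405
vertex 1.064 -1.059 -3.667
endloop
endfacet
facet normal 0.276 0.439 -0.855
outer loop
vertex 2.096 -1.422 -3.52
vertex 1.064 -1.059 -3.667
vertex 1.793 -0.441 -3.114
endloop
endfacet
facet normal 0.820 0.416 -0.393
outer loop
vertex 2.096 -1.422 -3.52
vertex 1.793 -0.441 -3.114
vertex 2.424 -1.116 -2.511
endloop
endfacet
facet normal 0.810 -0.346 0.474
outer loop
vertex 2.086 -2.152 -2.691
vertex 2.424 -1.116 -2.511
vertex 1.776 -1.621 -1.773
endloop
endfacet
facet normal 0.046 -0.993 -0.105
outer loop
vertex 1.245 -2.116 -3.405
vertex 2.086 -2.152 -2.691
vertex 1.047 -2.239 -2.326
endloop
endfacet
facet normal -0.614 -0.287 -0.735
outer loop
vertex 1.064 -1.059 -3.667
vertex 1.245 -2.116 -3.405
vertex 0.416 -1.564 -2.929
endloop
endfacet
facet normal -0.259 0.796 -0.548
outer loop
vertex 1.793 -0.441 -3.114
vertex 1.064 -1.059 -3.667
vertex 0.754 -0.528 -2.749
endloop
endfacet
facet normal 0.620 0.759 0.200
outer loop
vertex 2.424 -1.116 -2.511
vertex 1.793 -0.441 -3.114
vertex 1.595 -0.564 -2.035
endloop
endfacet
facet normal -0.339 0.244 -0.908
outer loop
vertex -3.542 -0.177 -3.64
vertex -4.106 -0.213 -3.439
vertex -3.742 0.263 -3.447
endloop
endfacet
facet normal 0.923 0.360 0.136
outer loop
vertex -3.542 -0.177 -3.64
vertex -3.742 0.263 -3.447
vertex -3.614 -0.567 -2.121
endloop
endfacet
facet normal -0.339 0.244 -0.908
outer loop
vertex -3.742 0.263 -3.447
vertex -4.106 -0.213 -3.439
vertex -4.216 0.345 -3.248
endloop
endfacet
facet normal 0.340 0.812 0.475
outer loop
vertex -3.742 0.263 -3.447
vertex -4.216 0.345 -3.248
vertex -3.614 -0.567 -2.121
endloop
endfacet
facet normal -0.341 0.244 -0.908
outer loop
vertex -4.216 0.345 -3.248
vertex -4.106 -0.213 -3.439
vertex -4.607 0.006 -3.192
endloop
endfacet
facet normal -0.411 0.589 0.696
outer loop
vertex -4.216 0.345 -3.248
vertex -4.607 0.006 -3.192
vertex -3.614 -0.567 -2.121
endloop
endfacet
facet normal -0.341 0.244 -0.908
outer loop
vertex -4.607 0.006 -3.192
vertex -4.106 -0.213 -3.439
vertex -4.622 -0.498 -3.322
endloop
endfacet
facet normal -0.762 -0.140 0.632
outer loop
vertex -4.607 0.006 -3.192
vertex -4.622 -0.498 -3.322
vertex -3.614 -0.567 -2.121
endloop
endfacet
facet normal -0.340 0.244 -0.908
outer loop
vertex -4.622 -0.498 -3.322
vertex -4.106 -0.213 -3.439
vertex -4.248 -0.788 -3.54
endloop
endfacet
facet normal -0.450 -0.829 0.330
outer loop
vertex -4.622 -0.498 -3.322
vertex -4.248 -0.788 -3.54
vertex -3.614 -0.567 -2.121
endloop
endfacet
facet normal -0.339 0.243 -0.909
outer loop
vertex -4.248 -0.788 -3.54
vertex -4.106 -0.213 -3.439
vertex -3.767 -0.645 -3.681
endloop
endfacet
facet normal 0.290 -0.957 0.019
outer loop
vertex -4.248 -0.788 -3.54
vertex -3.767 -0.645 -3.681
vertex -3.614 -0.567 -2.121
endloop
endfacet
facet normal -0.339 0.243 -0.909
outer loop
vertex -3.767 -0.645 -3.681
vertex -4.106 -0.213 -3.439
vertex -3.542 -0.177 -3.64
endloop
endfacet
facet normal 0.902 -0.428 -0.067
outer loop
vertex -3.767 -0.645 -3.681
vertex -3.542 -0.177 -3.64
vertex -3.614 -0.567 -2.121
endloop
endfacet

endsolid


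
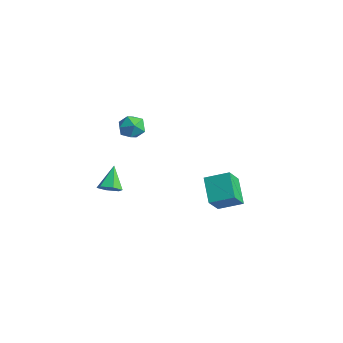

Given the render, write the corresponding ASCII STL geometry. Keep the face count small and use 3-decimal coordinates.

solid 
facet normal -0.986 0.168 0.004
outer loop
vertex -0.539 -1.359 2.551
vertex -0.634 -1.933 3.158
vertex -0.496 -1.128 3.359
endloop
endfacet
facet normal -0.628 0.756 -0.183
outer loop
vertex -0.539 -1.359 2.551
vertex -0.496 -1.128 3.359
vertex 0.048 -0.811 2.802
endloop
endfacet
facet normal -0.239 0.604 -0.760
outer loop
vertex -0.539 -1.359 2.551
vertex 0.048 -0.811 2.802
vertex 0.246 -1.42 2.256
endloop
endfacet
facet normal -0.356 -0.080 -0.931
outer loop
vertex -0.539 -1.359 2.551
vertex 0.246 -1.42 2.256
vertex -0.176 -2.113 2.477
endloop
endfacet
facet normal -0.818 -0.349 -0.458
outer loop
vertex -0.539 -1.359 2.551
vertex -0.176 -2.113 2.477
vertex -0.634 -1.933 3.158
endloop
endfacet
facet normal -0.179 0.920 0.348
outer loop
vertex 0.048 -0.811 2.802
vertex -0.496 -1.128 3.359
vertex 0.316 -1.047 3.563
endloop
endfacet
facet normal -0.759 -0.032 0.650
outer loop
vertex -0.496 -1.128 3.359
vertex -0.634 -1.933 3.158
vertex -0.106 -1.74 3.784
endloop
endfacet
facet normal -0.487 -0.868 -0.098
outer loop
vertex -0.634 -1.933 3.158
vertex -0.176 -2.113 2.477
vertex 0.092 -2.349 3.238
endloop
endfacet
facet normal 0.260 -0.433 -0.863
outer loop
vertex -0.176 -2.113 2.477
vertex 0.246 -1.42 2.256
vertex 0.636 -2.032 2.681
endloop
endfacet
facet normal 0.450 0.673 -0.587
outer loop
vertex 0.246 -1.42 2.256
vertex 0.048 -0.811 2.802
vertex 0.774 -1.227 2.882
endloop
endfacet
facet normal 0.356 0.080 0.931
outer loop
vertex 0.679 -1.801 3.489
vertex 0.316 -1.047 3.563
vertex -0.106 -1.74 3.784
endloop
endfacet
facet normal 0.239 -0.604 0.760
outer loop
vertex 0.679 -1.801 3.489
vertex -0.106 -1.74 3.784
vertex 0.092 -2.349 3.238
endloop
endfacet
facet normal 0.628 -0.756 0.183
outer loop
vertex 0.679 -1.801 3.489
vertex 0.092 -2.349 3.238
vertex 0.636 -2.032 2.681
endloop
endfacet
facet normal 0.986 -0.168 -0.004
outer loop
vertex 0.679 -1.801 3.489
vertex 0.636 -2.032 2.681
vertex 0.774 -1.227 2.882
endloop
endfacet
facet normal 0.818 0.349 0.458
outer loop
vertex 0.679 -1.801 3.489
vertex 0.774 -1.227 2.882
vertex 0.316 -1.047 3.563
endloop
endfacet
facet normal -0.260 0.433 0.863
outer loop
vertex -0.106 -1.74 3.784
vertex 0.316 -1.047 3.563
vertex -0.496 -1.128 3.359
endloop
endfacet
facet normal -0.450 -0.673 0.587
outer loop
vertex 0.092 -2.349 3.238
vertex -0.106 -1.74 3.784
vertex -0.634 -1.933 3.158
endloop
endfacet
facet normal 0.179 -0.920 -0.348
outer loop
vertex 0.636 -2.032 2.681
vertex 0.092 -2.349 3.238
vertex -0.176 -2.113 2.477
endloop
endfacet
facet normal 0.759 0.032 -0.650
outer loop
vertex 0.774 -1.227 2.882
vertex 0.636 -2.032 2.681
vertex 0.246 -1.42 2.256
endloop
endfacet
facet normal 0.487 0.868 0.098
outer loop
vertex 0.316 -1.047 3.563
vertex 0.774 -1.227 2.882
vertex 0.048 -0.811 2.802
endloop
endfacet
facet normal 0.483 -0.497 -0.721
outer loop
vertex 0.678 -3.167 -0.778
vertex 0.134 -3.055 -1.219
vertex 0.666 -2.586 -1.186
endloop
endfacet
facet normal 0.636 0.452 0.625
outer loop
vertex 0.678 -3.167 -0.778
vertex 0.666 -2.586 -1.186
vertex -0.614 -2.285 -0.101
endloop
endfacet
facet normal 0.483 -0.497 -0.721
outer loop
vertex 0.666 -2.586 -1.186
vertex 0.134 -3.055 -1.219
vertex 0.122 -2.474 -1.627
endloop
endfacet
facet normal 0.215 0.976 -0.017
outer loop
vertex 0.666 -2.586 -1.186
vertex 0.122 -2.474 -1.627
vertex -0.614 -2.285 -0.101
endloop
endfacet
facet normal 0.482 -0.497 -0.722
outer loop
vertex 0.122 -2.474 -1.627
vertex 0.134 -3.055 -1.219
vertex -0.411 -2.942 -1.661
endloop
endfacet
facet normal -0.598 0.708 -0.376
outer loop
vertex 0.122 -2.474 -1.627
vertex -0.411 -2.942 -1.661
vertex -0.614 -2.285 -0.101
endloop
endfacet
facet normal 0.482 -0.497 -0.722
outer loop
vertex -0.411 -2.942 -1.661
vertex 0.134 -3.055 -1.219
vertex -0.399 -3.523 -1.253
endloop
endfacet
facet normal -0.992 -0.086 -0.093
outer loop
vertex -0.411 -2.942 -1.661
vertex -0.399 -3.523 -1.253
vertex -0.614 -2.285 -0.101
endloop
endfacet
facet normal 0.482 -0.497 -0.722
outer loop
vertex -0.399 -3.523 -1.253
vertex 0.134 -3.055 -1.219
vertex 0.146 -3.636 -0.811
endloop
endfacet
facet normal -0.572 -0.610 0.549
outer loop
vertex -0.399 -3.523 -1.253
vertex 0.146 -3.636 -0.811
vertex -0.614 -2.285 -0.101
endloop
endfacet
facet normal 0.483 -0.497 -0.721
outer loop
vertex 0.146 -3.636 -0.811
vertex 0.134 -3.055 -1.219
vertex 0.678 -3.167 -0.778
endloop
endfacet
facet normal 0.244 -0.340 0.908
outer loop
vertex 0.146 -3.636 -0.811
vertex 0.678 -3.167 -0.778
vertex -0.614 -2.285 -0.101
endloop
endfacet
facet normal -0.599 -0.720 -0.352
outer loop
vertex -0.267 3.258 -2.908
vertex -0.755 4.226 -4.057
vertex 1.071 2.667 -3.975
endloop
endfacet
facet normal 0.309 -0.613 0.727
outer loop
vertex 1.975 3.754 -3.443
vertex -0.267 3.258 -2.908
vertex 1.071 2.667 -3.975
endloop
endfacet
facet normal -0.598 -0.719 -0.353
outer loop
vertex 1.071 2.667 -3.975
vertex -0.755 4.226 -4.057
vertex 0.583 3.636 -5.124
endloop
endfacet
facet normal 0.739 -0.326 -0.589
outer loop
vertex 0.583 3.636 -5.124
vertex 1.975 3.754 -3.443
vertex 1.071 2.667 -3.975
endloop
endfacet
facet normal -0.739 0.326 0.589
outer loop
vertex -0.267 3.258 -2.908
vertex 0.149 5.313 -3.525
vertex -0.755 4.226 -4.057
endloop
endfacet
facet normal 0.309 -0.613 0.727
outer loop
vertex 0.637 4.344 -2.376
vertex -0.267 3.258 -2.908
vertex 1.975 3.754 -3.443
endloop
endfacet
facet normal -0.739 0.327 0.589
outer loop
vertex 0.637 4.344 -2.376
vertex 0.149 5.313 -3.525
vertex -0.267 3.258 -2.908
endloop
endfacet
facet normal -0.309 0.613 -0.727
outer loop
vertex -0.755 4.226 -4.057
vertex 0.149 5.313 -3.525
vertex 0.583 3.636 -5.124
endloop
endfacet
facet normal 0.739 -0.327 -0.589
outer loop
vertex 1.487 4.722 -4.592
vertex 1.975 3.754 -3.443
vertex 0.583 3.636 -5.124
endloop
endfacet
facet normal -0.309 0.613 -0.727
outer loop
vertex 0.583 3.636 -5.124
vertex 0.149 5.313 -3.525
vertex 1.487 4.722 -4.592
endloop
endfacet
facet normal 0.598 0.720 0.352
outer loop
vertex 1.487 4.722 -4.592
vertex 0.637 4.344 -2.376
vertex 1.975 3.754 -3.443
endloop
endfacet
facet normal 0.599 0.719 0.352
outer loop
vertex 0.149 5.313 -3.525
vertex 0.637 4.344 -2.376
vertex 1.487 4.722 -4.592
endloop
endfacet

endsolid


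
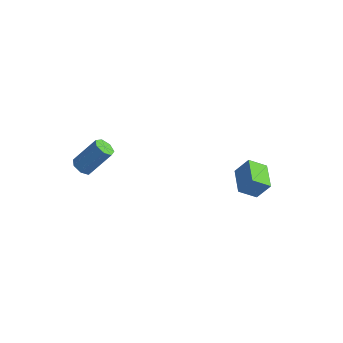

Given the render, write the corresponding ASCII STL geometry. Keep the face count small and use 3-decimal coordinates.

solid 
facet normal -0.539 -0.626 0.564
outer loop
vertex 3.934 1.907 -1.242
vertex 2.697 3.132 -1.065
vertex 3.307 1.436 -2.365
endloop
endfacet
facet normal 0.707 -0.700 -0.101
outer loop
vertex 4.023 2.268 -3.115
vertex 3.934 1.907 -1.242
vertex 3.307 1.436 -2.365
endloop
endfacet
facet normal -0.539 -0.626 0.564
outer loop
vertex 3.307 1.436 -2.365
vertex 2.697 3.132 -1.065
vertex 2.069 2.661 -2.188
endloop
endfacet
facet normal -0.458 -0.345 -0.819
outer loop
vertex 2.069 2.661 -2.188
vertex 4.023 2.268 -3.115
vertex 3.307 1.436 -2.365
endloop
endfacet
facet normal 0.458 0.344 0.819
outer loop
vertex 3.934 1.907 -1.242
vertex 3.413 3.964 -1.815
vertex 2.697 3.132 -1.065
endloop
endfacet
facet normal 0.707 -0.700 -0.101
outer loop
vertex 4.651 2.739 -1.992
vertex 3.934 1.907 -1.242
vertex 4.023 2.268 -3.115
endloop
endfacet
facet normal 0.458 0.344 0.820
outer loop
vertex 4.651 2.739 -1.992
vertex 3.413 3.964 -1.815
vertex 3.934 1.907 -1.242
endloop
endfacet
facet normal -0.707 0.700 0.102
outer loop
vertex 2.697 3.132 -1.065
vertex 3.413 3.964 -1.815
vertex 2.069 2.661 -2.188
endloop
endfacet
facet normal -0.458 -0.344 -0.820
outer loop
vertex 2.786 3.493 -2.938
vertex 4.023 2.268 -3.115
vertex 2.069 2.661 -2.188
endloop
endfacet
facet normal -0.707 0.700 0.101
outer loop
vertex 2.069 2.661 -2.188
vertex 3.413 3.964 -1.815
vertex 2.786 3.493 -2.938
endloop
endfacet
facet normal 0.539 0.626 -0.564
outer loop
vertex 2.786 3.493 -2.938
vertex 4.651 2.739 -1.992
vertex 4.023 2.268 -3.115
endloop
endfacet
facet normal 0.539 0.626 -0.564
outer loop
vertex 3.413 3.964 -1.815
vertex 4.651 2.739 -1.992
vertex 2.786 3.493 -2.938
endloop
endfacet
facet normal -0.402 -0.504 -0.765
outer loop
vertex -3.772 -3.471 -1.565
vertex -4.413 -3.321 -1.327
vertex -4.017 -2.957 -1.775
endloop
endfacet
facet normal 0.822 0.170 -0.543
outer loop
vertex -3.772 -3.471 -1.565
vertex -4.017 -2.957 -1.775
vertex -2.926 -2.409 0.05
endloop
endfacet
facet normal 0.823 0.170 -0.543
outer loop
vertex -2.926 -2.409 0.05
vertex -4.017 -2.957 -1.775
vertex -3.171 -1.894 -0.16
endloop
endfacet
facet normal 0.401 0.503 0.766
outer loop
vertex -2.926 -2.409 0.05
vertex -3.171 -1.894 -0.16
vertex -3.567 -2.259 0.287
endloop
endfacet
facet normal -0.401 -0.505 -0.765
outer loop
vertex -4.017 -2.957 -1.775
vertex -4.413 -3.321 -1.327
vertex -4.561 -2.717 -1.648
endloop
endfacet
facet normal 0.197 0.768 -0.609
outer loop
vertex -4.017 -2.957 -1.775
vertex -4.561 -2.717 -1.648
vertex -3.171 -1.894 -0.16
endloop
endfacet
facet normal 0.198 0.768 -0.609
outer loop
vertex -3.171 -1.894 -0.16
vertex -4.561 -2.717 -1.648
vertex -3.714 -1.654 -0.034
endloop
endfacet
facet normal 0.400 0.504 0.766
outer loop
vertex -3.171 -1.894 -0.16
vertex -3.714 -1.654 -0.034
vertex -3.567 -2.259 0.287
endloop
endfacet
facet normal -0.400 -0.505 -0.765
outer loop
vertex -4.561 -2.717 -1.648
vertex -4.413 -3.321 -1.327
vertex -4.993 -2.932 -1.28
endloop
endfacet
facet normal -0.576 0.788 -0.216
outer loop
vertex -4.561 -2.717 -1.648
vertex -4.993 -2.932 -1.28
vertex -3.714 -1.654 -0.034
endloop
endfacet
facet normal -0.577 0.788 -0.216
outer loop
vertex -3.714 -1.654 -0.034
vertex -4.993 -2.932 -1.28
vertex -4.146 -1.869 0.335
endloop
endfacet
facet normal 0.402 0.503 0.765
outer loop
vertex -3.714 -1.654 -0.034
vertex -4.146 -1.869 0.335
vertex -3.567 -2.259 0.287
endloop
endfacet
facet normal -0.400 -0.505 -0.765
outer loop
vertex -4.993 -2.932 -1.28
vertex -4.413 -3.321 -1.327
vertex -4.989 -3.44 -0.947
endloop
endfacet
facet normal -0.916 0.215 0.339
outer loop
vertex -4.993 -2.932 -1.28
vertex -4.989 -3.44 -0.947
vertex -4.146 -1.869 0.335
endloop
endfacet
facet normal -0.916 0.214 0.340
outer loop
vertex -4.146 -1.869 0.335
vertex -4.989 -3.44 -0.947
vertex -4.142 -2.378 0.667
endloop
endfacet
facet normal 0.402 0.502 0.766
outer loop
vertex -4.146 -1.869 0.335
vertex -4.142 -2.378 0.667
vertex -3.567 -2.259 0.287
endloop
endfacet
facet normal -0.401 -0.503 -0.765
outer loop
vertex -4.989 -3.44 -0.947
vertex -4.413 -3.321 -1.327
vertex -4.551 -3.859 -0.901
endloop
endfacet
facet normal -0.565 -0.521 0.639
outer loop
vertex -4.989 -3.44 -0.947
vertex -4.551 -3.859 -0.901
vertex -4.142 -2.378 0.667
endloop
endfacet
facet normal -0.566 -0.520 0.639
outer loop
vertex -4.142 -2.378 0.667
vertex -4.551 -3.859 -0.901
vertex -3.705 -2.796 0.714
endloop
endfacet
facet normal 0.401 0.505 0.765
outer loop
vertex -4.142 -2.378 0.667
vertex -3.705 -2.796 0.714
vertex -3.567 -2.259 0.287
endloop
endfacet
facet normal -0.402 -0.503 -0.765
outer loop
vertex -4.551 -3.859 -0.901
vertex -4.413 -3.321 -1.327
vertex -4.01 -3.873 -1.176
endloop
endfacet
facet normal 0.211 -0.864 0.458
outer loop
vertex -4.551 -3.859 -0.901
vertex -4.01 -3.873 -1.176
vertex -3.705 -2.796 0.714
endloop
endfacet
facet normal 0.210 -0.864 0.458
outer loop
vertex -3.705 -2.796 0.714
vertex -4.01 -3.873 -1.176
vertex -3.163 -2.81 0.439
endloop
endfacet
facet normal 0.401 0.505 0.764
outer loop
vertex -3.705 -2.796 0.714
vertex -3.163 -2.81 0.439
vertex -3.567 -2.259 0.287
endloop
endfacet
facet normal -0.402 -0.503 -0.765
outer loop
vertex -4.01 -3.873 -1.176
vertex -4.413 -3.321 -1.327
vertex -3.772 -3.471 -1.565
endloop
endfacet
facet normal 0.828 -0.556 -0.068
outer loop
vertex -4.01 -3.873 -1.176
vertex -3.772 -3.471 -1.565
vertex -3.163 -2.81 0.439
endloop
endfacet
facet normal 0.828 -0.556 -0.068
outer loop
vertex -3.163 -2.81 0.439
vertex -3.772 -3.471 -1.565
vertex -2.926 -2.409 0.05
endloop
endfacet
facet normal 0.401 0.505 0.765
outer loop
vertex -3.163 -2.81 0.439
vertex -2.926 -2.409 0.05
vertex -3.567 -2.259 0.287
endloop
endfacet

endsolid
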